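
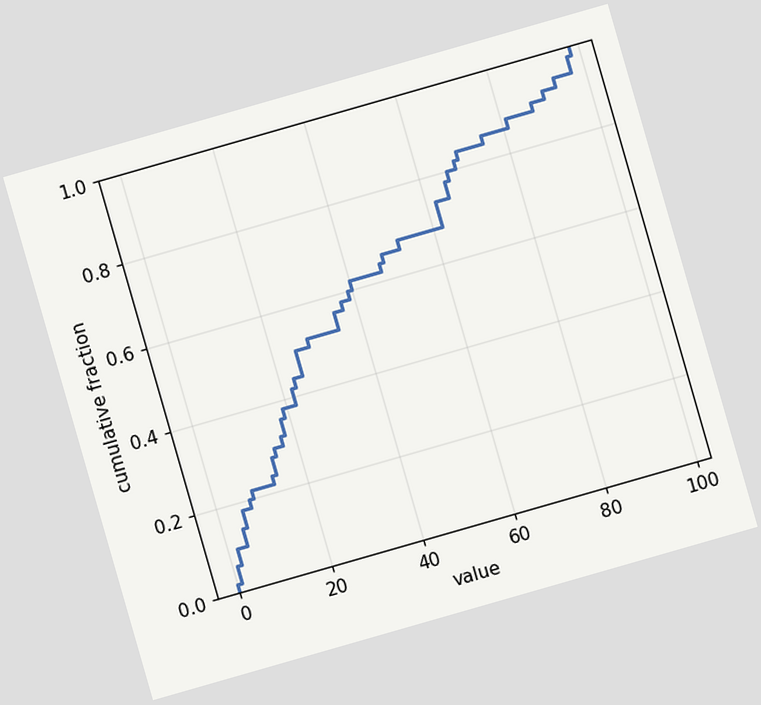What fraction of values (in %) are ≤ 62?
74%

The chart is tilted about 16° counter-clockwise. At x=62 the ECDF step is at 74%.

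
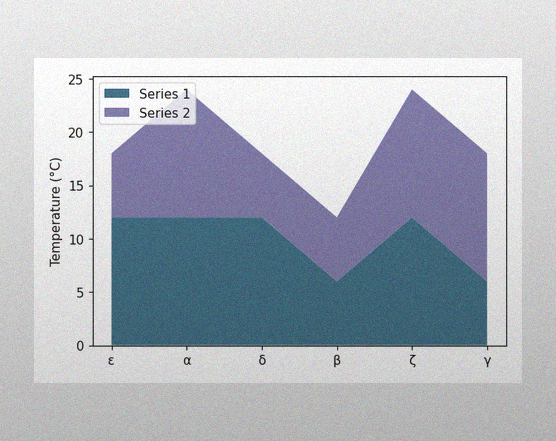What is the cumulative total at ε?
The image has some photo noise and uneven lighting. The stacked total at ε reaches 18°C.

18°C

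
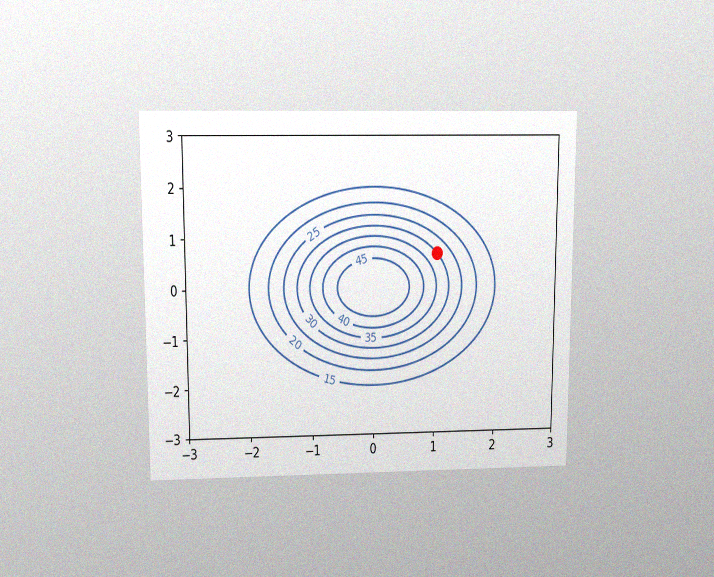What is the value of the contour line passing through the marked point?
The chart is viewed slightly from above, with some photo noise. The marked point sits on the contour labelled 30.

30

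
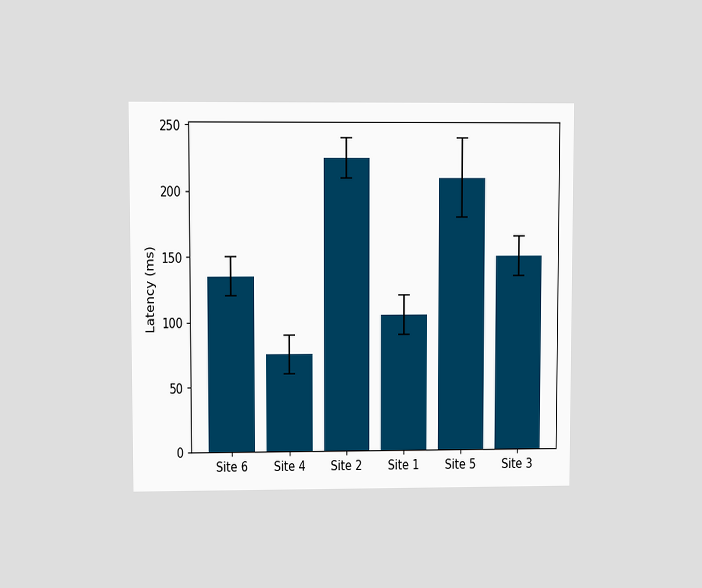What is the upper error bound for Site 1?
The chart is viewed at a slight angle. The Site 1 bar's upper whisker reaches 120ms.

120ms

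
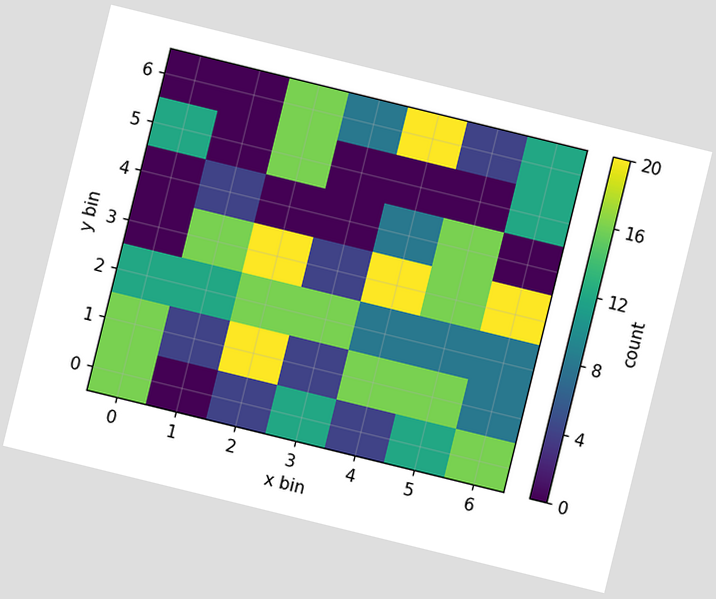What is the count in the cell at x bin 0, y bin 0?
The chart is tilted about 14° clockwise. Matching the cell (0, 0) against the colorbar gives 16.

16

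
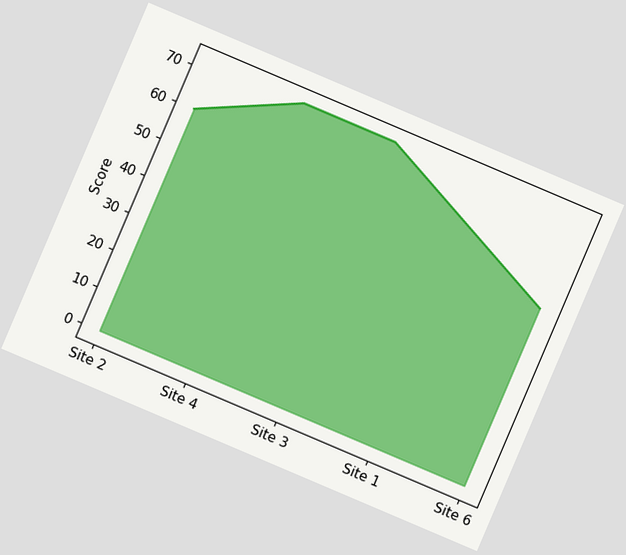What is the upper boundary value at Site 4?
The chart is tilted about 23° clockwise. At Site 4 the upper boundary is at 72.

72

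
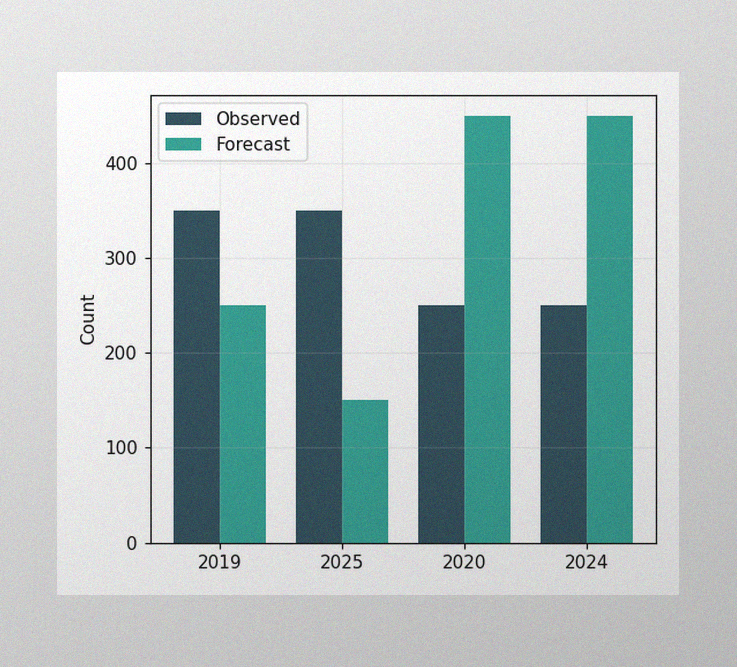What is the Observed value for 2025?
The image has some photo noise and uneven lighting. The Observed bar at 2025 reaches 350 on the y-axis.

350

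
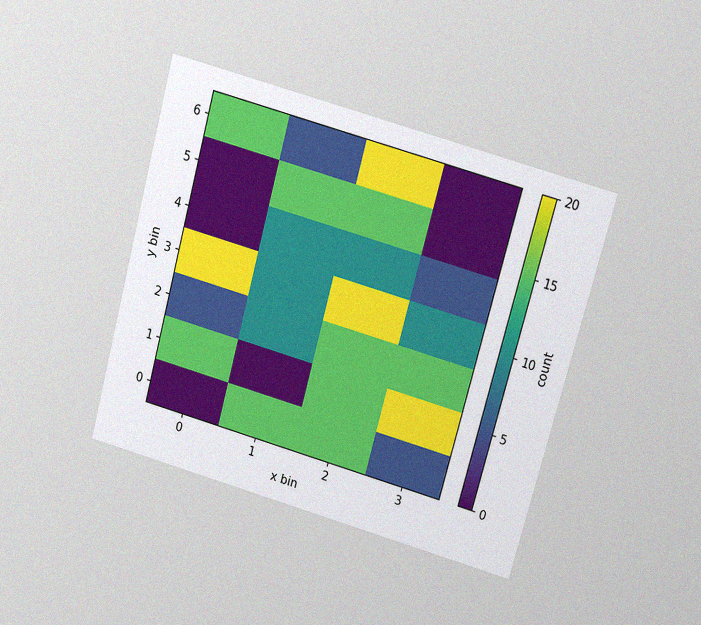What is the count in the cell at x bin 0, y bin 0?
0

The chart is tilted about 15° clockwise and viewed slightly from above, with some photo noise. Matching the cell (0, 0) against the colorbar gives 0.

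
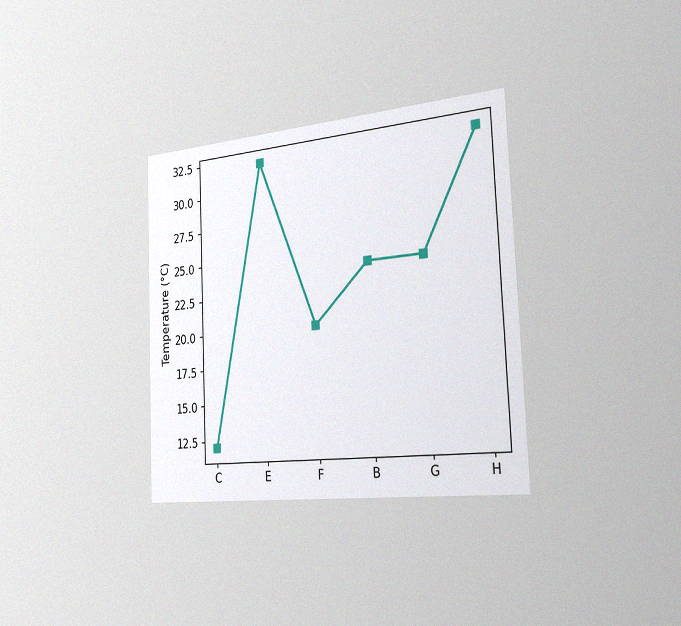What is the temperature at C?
12°C

The chart is tilted about 2° counter-clockwise and viewed slightly from the right, with some photo noise. At C, the line is at 12°C.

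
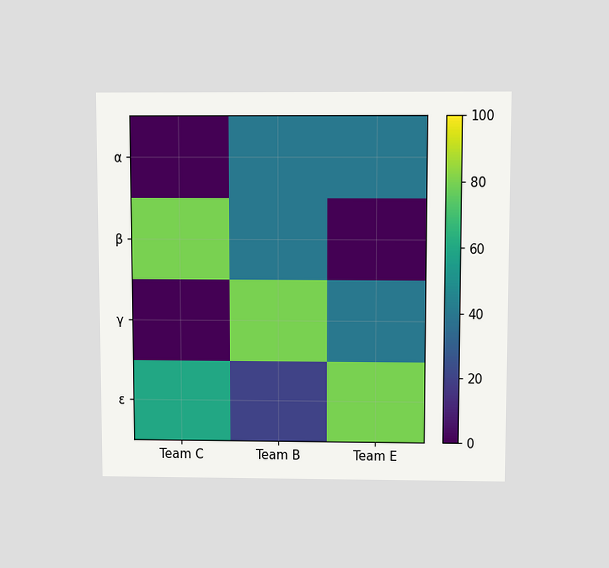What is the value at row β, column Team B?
40

The chart is viewed slightly from above. Matching cell (β, Team B) against the colorbar gives 40.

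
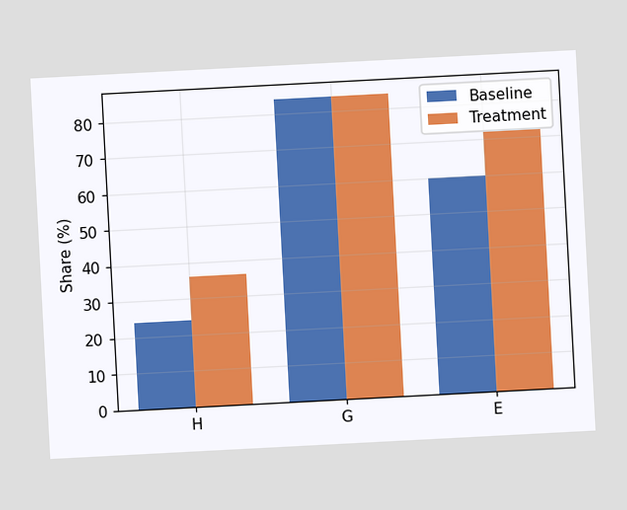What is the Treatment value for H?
36%

The chart is tilted about 3° counter-clockwise. The Treatment bar at H reaches 36% on the y-axis.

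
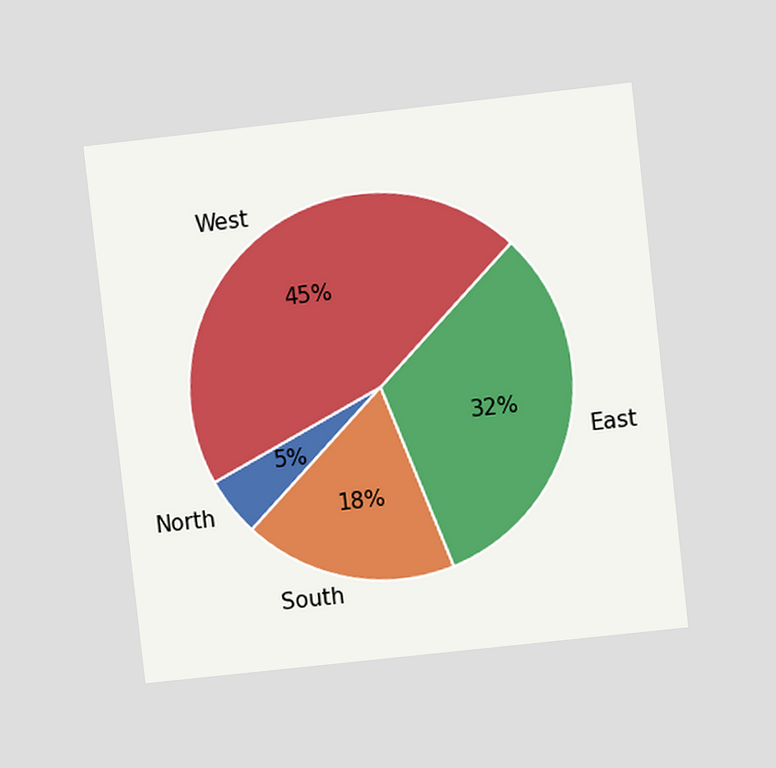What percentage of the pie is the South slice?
The chart is tilted about 6° counter-clockwise and viewed at a slight angle. The South slice takes up 18% of the pie.

18%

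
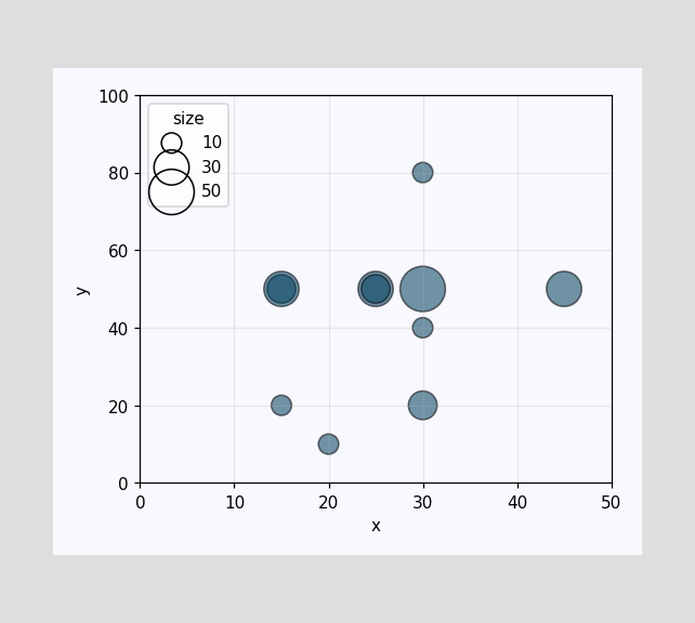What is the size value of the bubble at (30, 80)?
Matching the bubble at (30, 80) against the size legend gives 10.

10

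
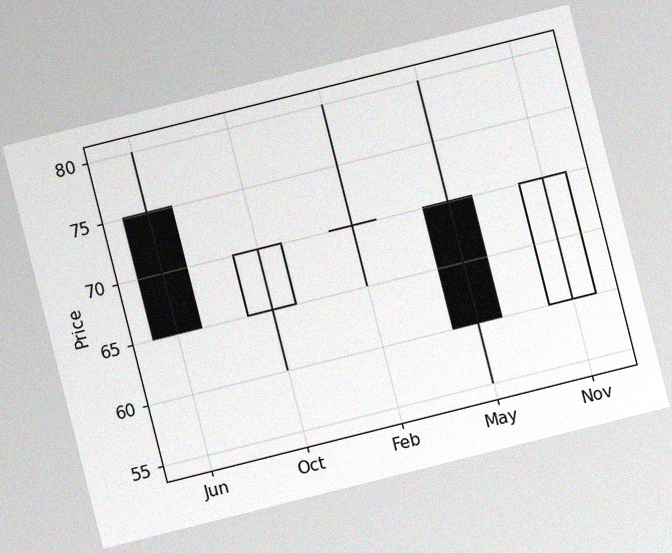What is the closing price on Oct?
70

The chart is tilted about 14° counter-clockwise, with some photo noise. The Oct candle closes at 70.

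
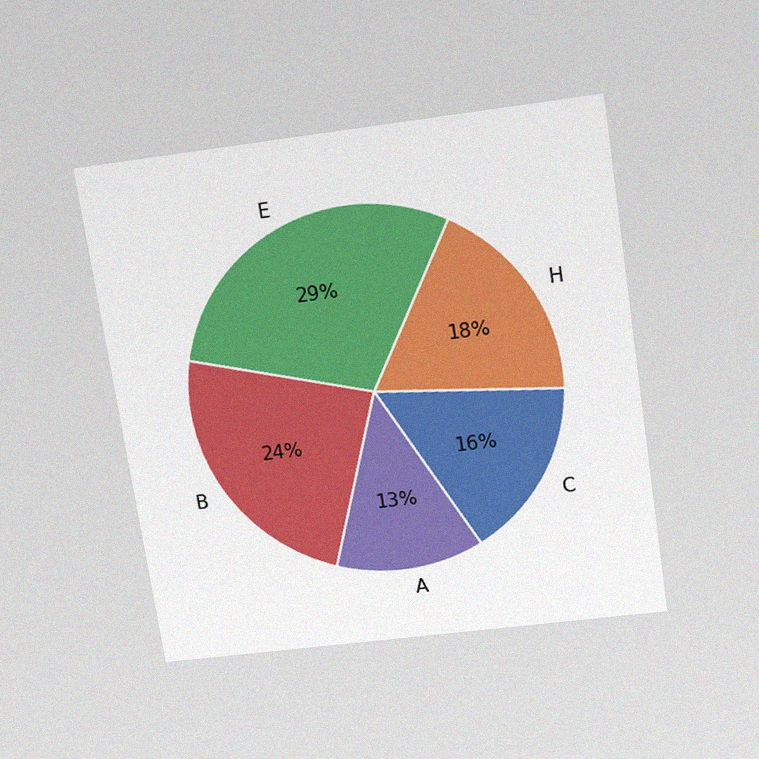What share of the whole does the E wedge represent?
29%

The chart is tilted about 9° counter-clockwise and viewed slightly from above, with some photo noise. The E slice takes up 29% of the pie.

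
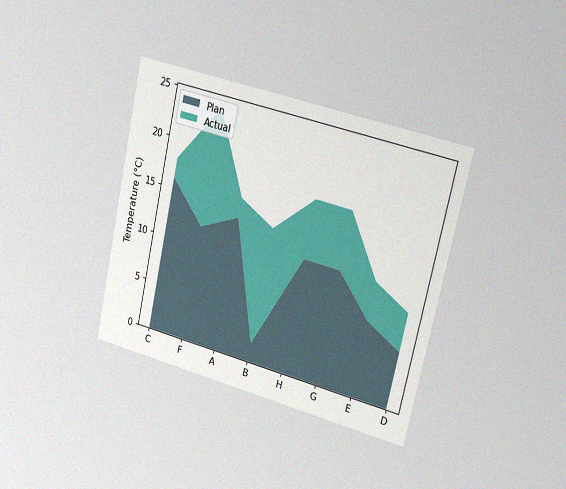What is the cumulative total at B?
The chart is tilted about 13° clockwise and viewed slightly from the right, with some photo noise. The stacked total at B reaches 14°C.

14°C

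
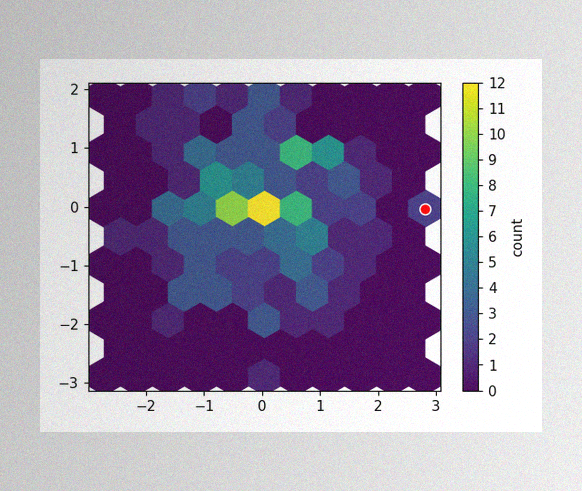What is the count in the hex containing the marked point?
The image has some photo noise and uneven lighting. The marked hex reads 2 on the colorbar.

2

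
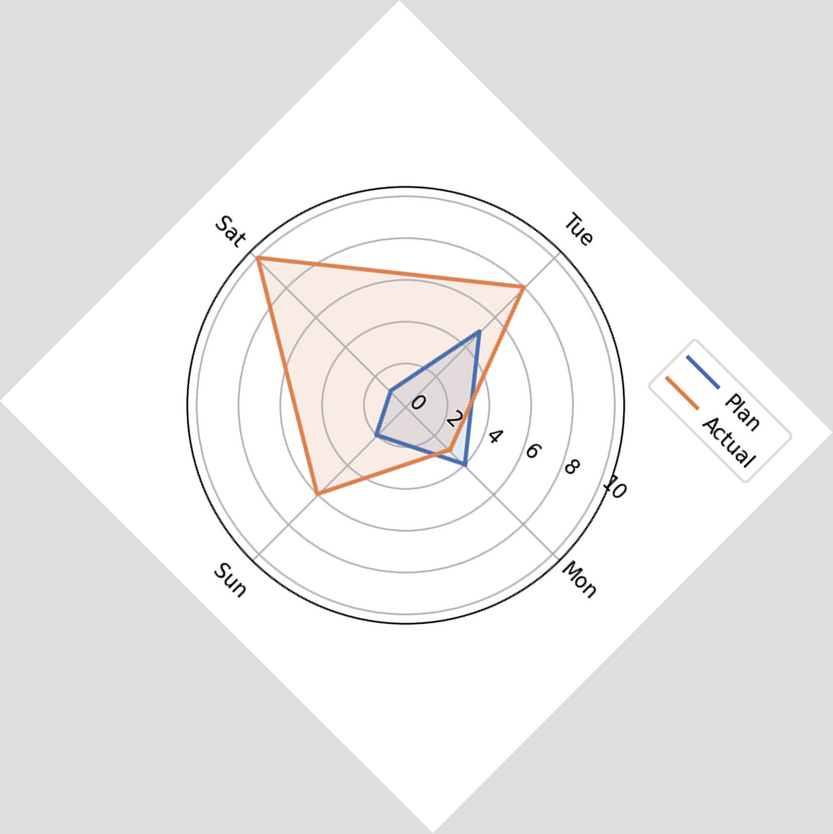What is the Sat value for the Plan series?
The chart is tilted about 45° clockwise. On the Sat axis, Plan reaches 1.

1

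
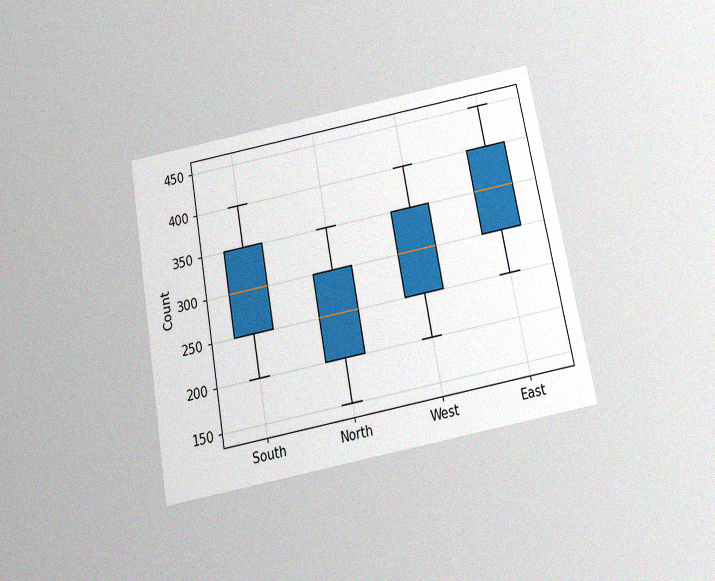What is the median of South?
300

The chart is tilted about 10° counter-clockwise and viewed slightly from below, with some photo noise. The median line in the South box sits at 300.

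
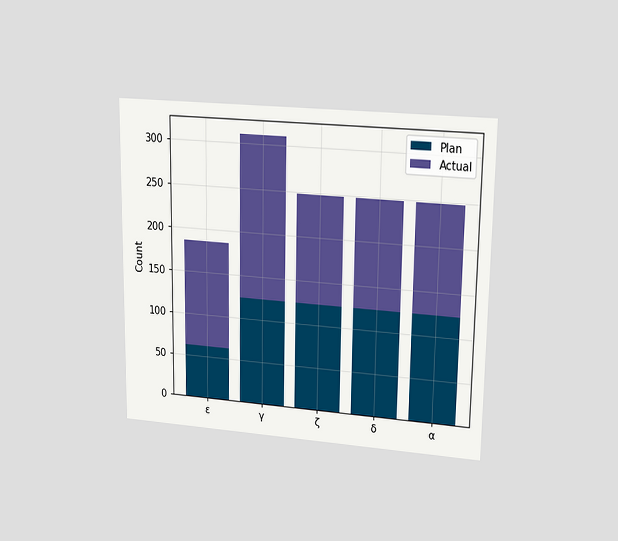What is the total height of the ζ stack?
The chart is viewed at a slight angle. The ζ stack's top reaches 248 on the y-axis.

248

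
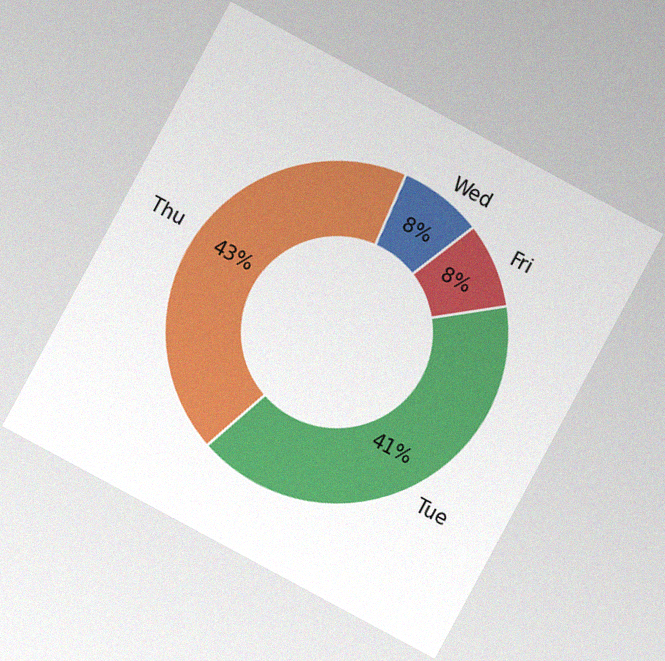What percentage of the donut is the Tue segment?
41%

The chart is tilted about 28° clockwise, with some photo noise. The Tue segment takes up 41% of the ring.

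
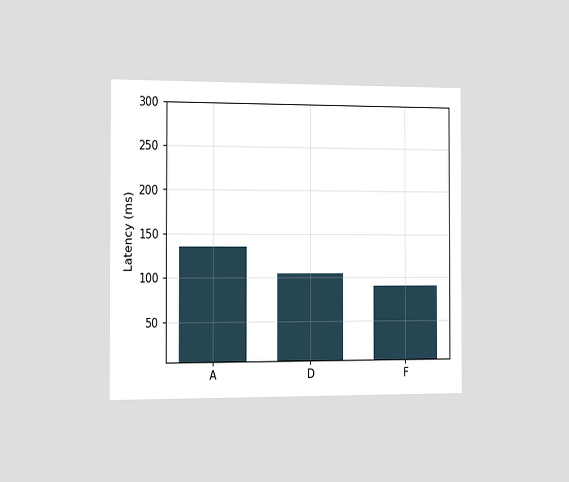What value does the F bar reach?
90ms

The chart is viewed slightly from the left. Reading along the chart's y-axis, the F bar reaches 90ms.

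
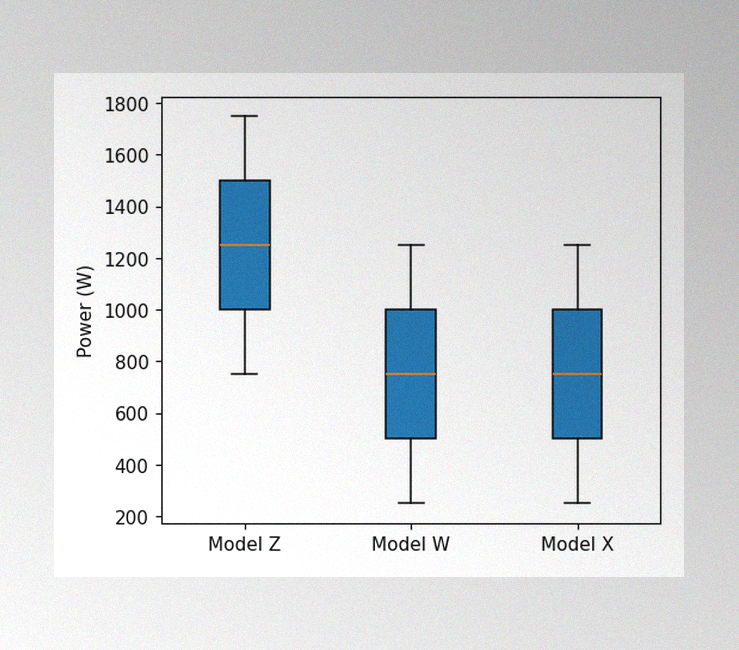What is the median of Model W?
750W

The image has some photo noise and uneven lighting. The median line in the Model W box sits at 750W.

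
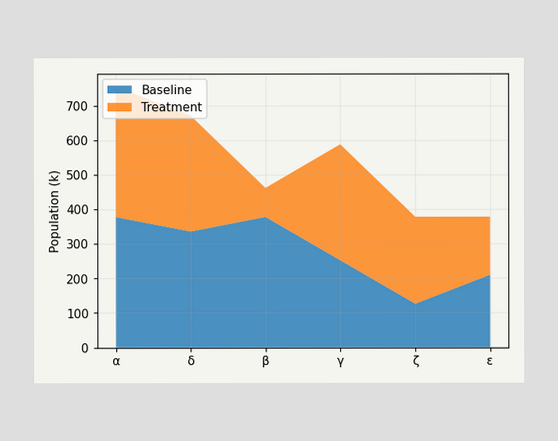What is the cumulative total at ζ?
378k

The stacked total at ζ reaches 378k.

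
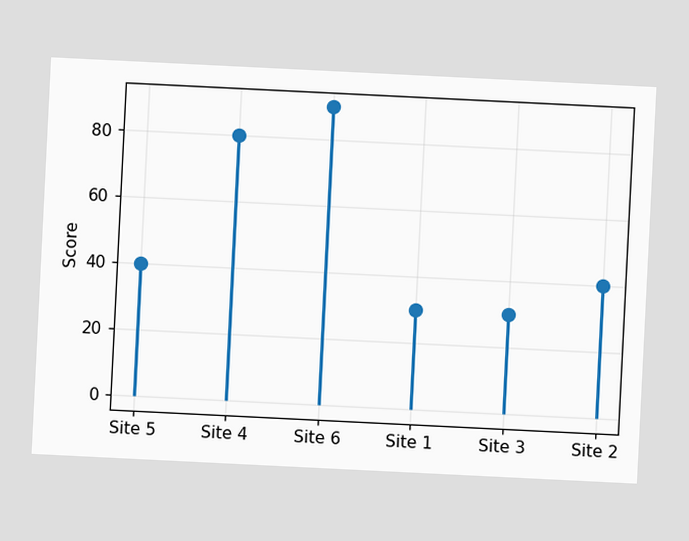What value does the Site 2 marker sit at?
The chart is tilted about 3° clockwise. The Site 2 marker sits at 40.

40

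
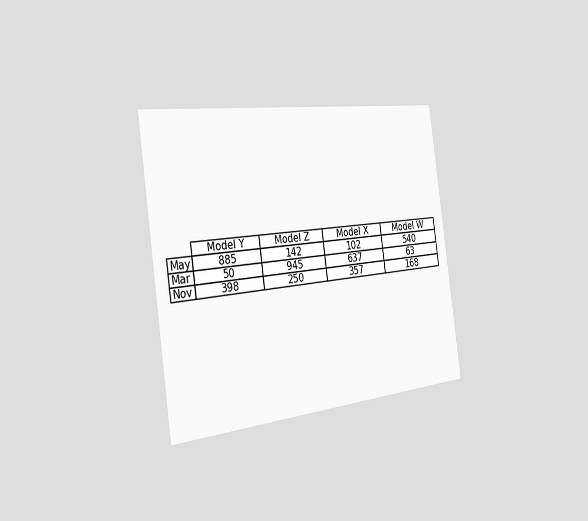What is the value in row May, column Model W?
540

The chart is tilted about 8° counter-clockwise and viewed slightly from the left. The (May, Model W) cell reads 540.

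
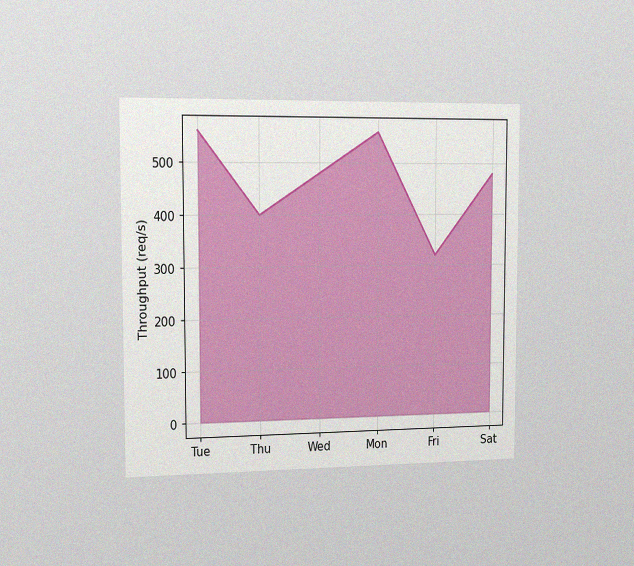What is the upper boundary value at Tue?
560req/s

The chart is viewed slightly from the left, with some photo noise. At Tue the upper boundary is at 560req/s.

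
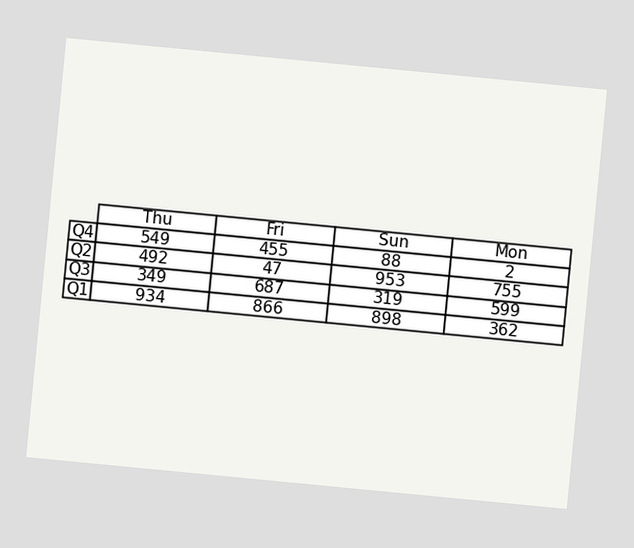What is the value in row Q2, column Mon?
755

The chart is tilted about 5° clockwise. The (Q2, Mon) cell reads 755.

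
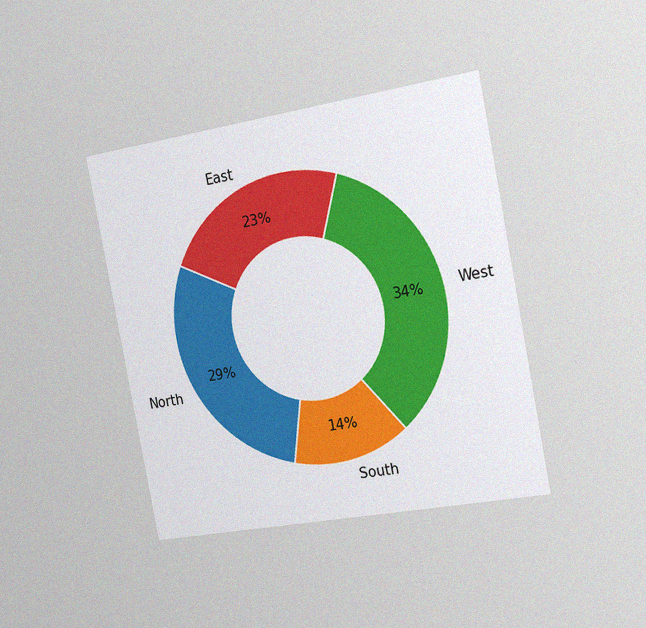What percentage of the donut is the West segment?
The chart is tilted about 11° counter-clockwise and viewed slightly from the right, with some photo noise. The West segment takes up 34% of the ring.

34%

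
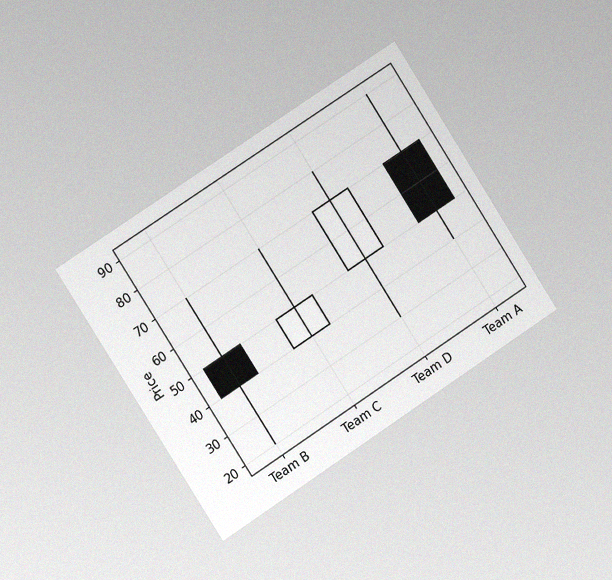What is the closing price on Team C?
The chart is tilted about 33° counter-clockwise and viewed slightly from the left, with some photo noise. The Team C candle closes at 50.

50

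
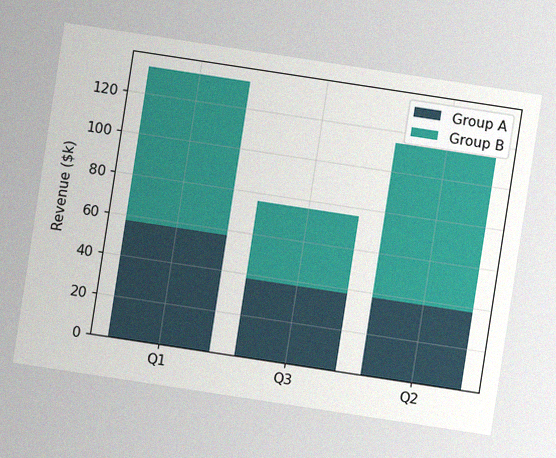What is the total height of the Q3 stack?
The chart is tilted about 9° clockwise, with some photo noise. The Q3 stack's top reaches $76k on the y-axis.

$76k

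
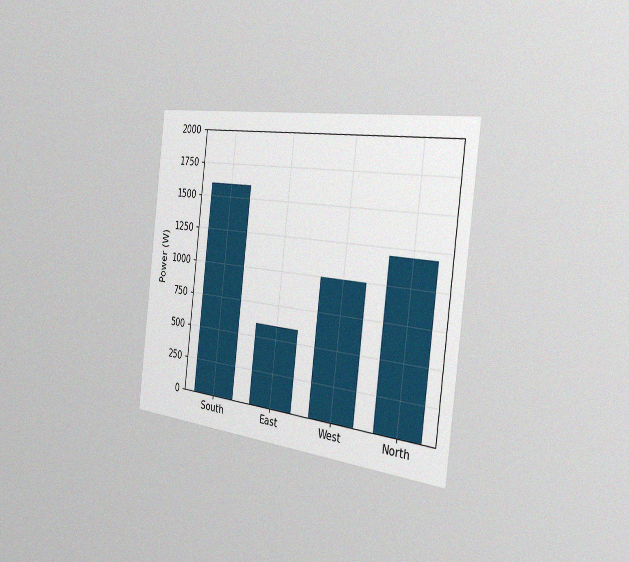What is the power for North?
The chart is tilted about 7° clockwise and viewed slightly from the right, with some photo noise. Reading along the chart's y-axis, the North bar reaches 1200W.

1200W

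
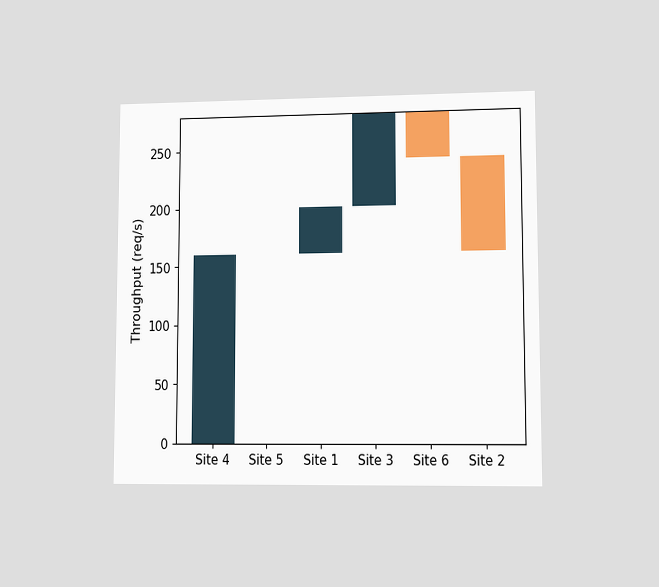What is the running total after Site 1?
The chart is viewed at a slight angle. After Site 1 the running total reaches 200req/s.

200req/s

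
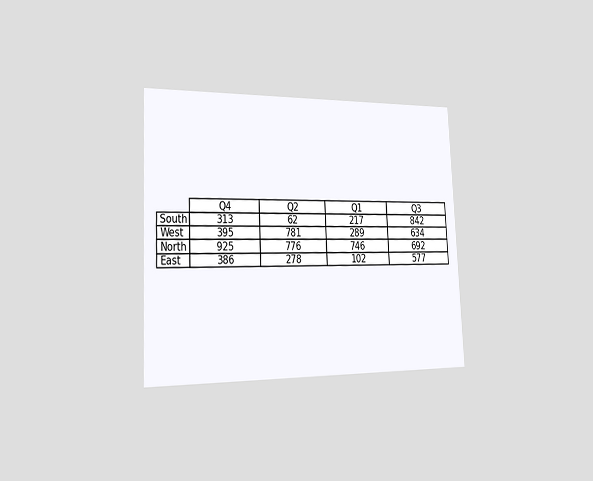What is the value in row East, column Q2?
The chart is tilted about 3° counter-clockwise and viewed slightly from the left. The (East, Q2) cell reads 278.

278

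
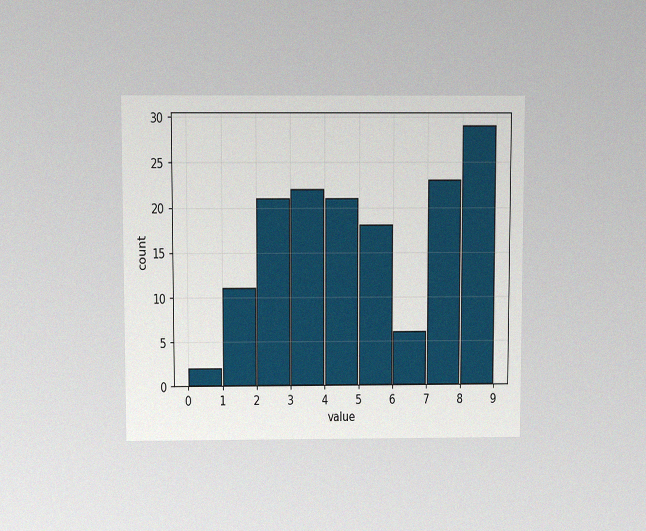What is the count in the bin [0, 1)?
The chart is viewed slightly from above, with some photo noise. The [0, 1) bin has height 2.

2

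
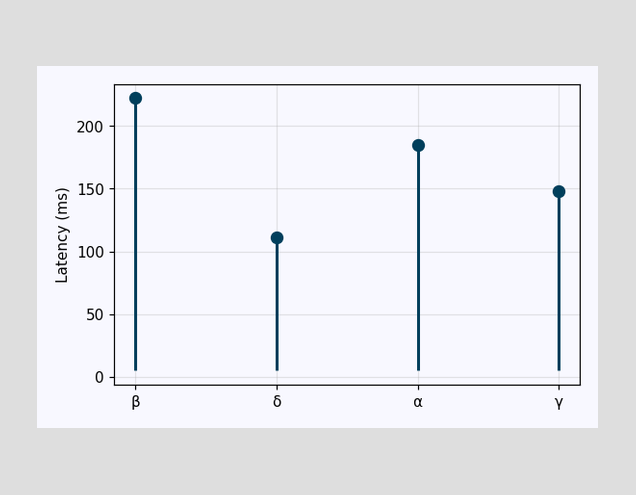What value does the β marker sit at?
The β marker sits at 222ms.

222ms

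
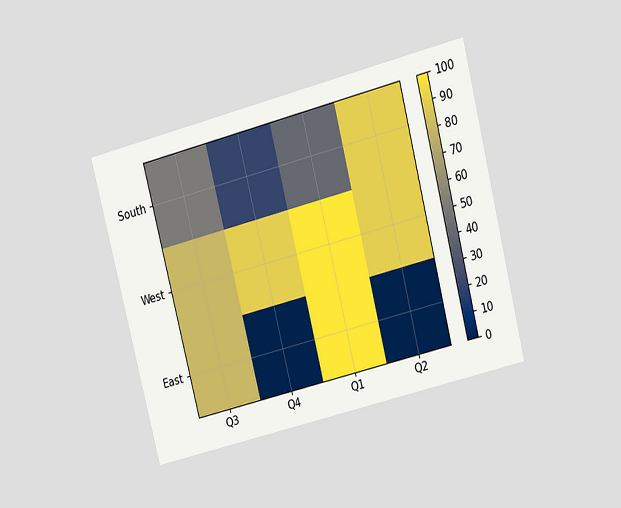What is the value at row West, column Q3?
The chart is tilted about 14° counter-clockwise and viewed at a slight angle. Matching cell (West, Q3) against the colorbar gives 80.

80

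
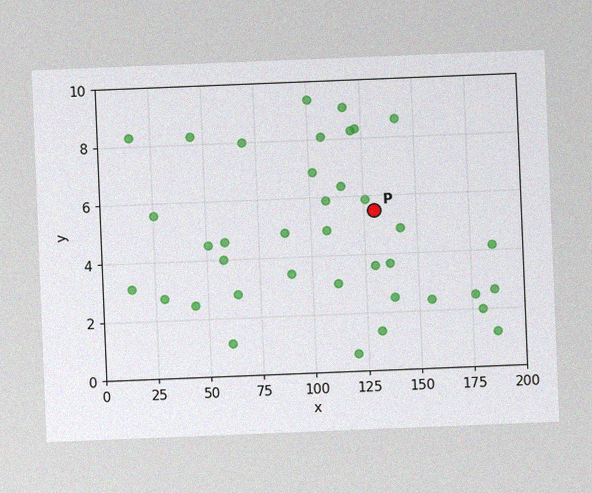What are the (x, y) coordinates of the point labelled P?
(130, 5.5)

The chart is tilted about 2° counter-clockwise, with some photo noise. Following the gridlines from P to each axis, P sits at (130, 5.5).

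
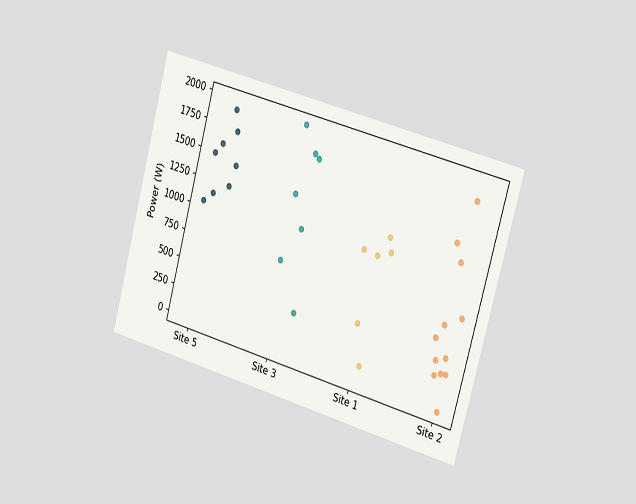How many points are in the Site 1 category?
The chart is tilted about 15° clockwise and viewed slightly from the right. Counting the markers in the Site 1 column gives 6.

6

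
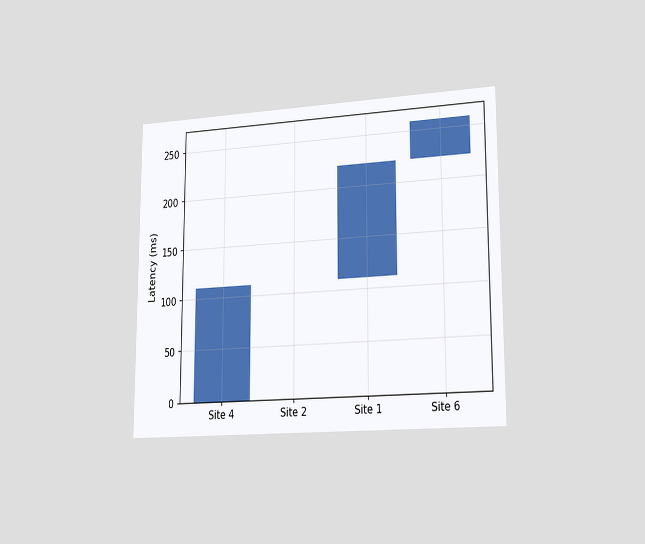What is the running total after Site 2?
111ms

The chart is viewed slightly from the right. After Site 2 the running total reaches 111ms.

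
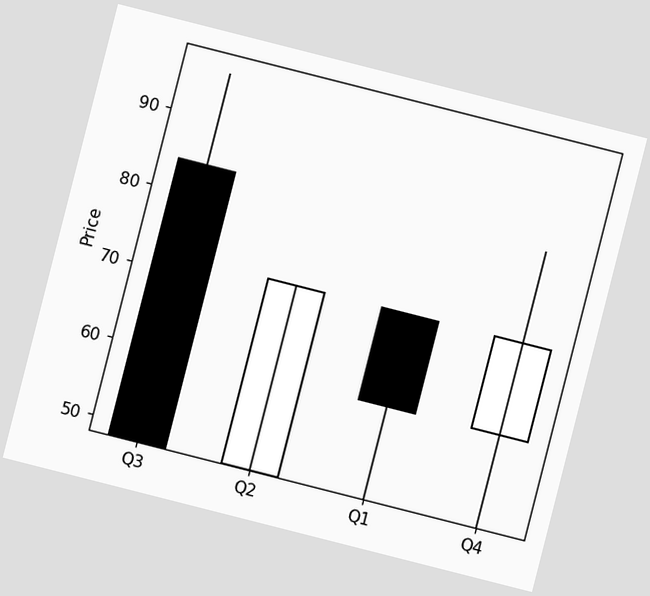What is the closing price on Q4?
72

The chart is tilted about 14° clockwise. The Q4 candle closes at 72.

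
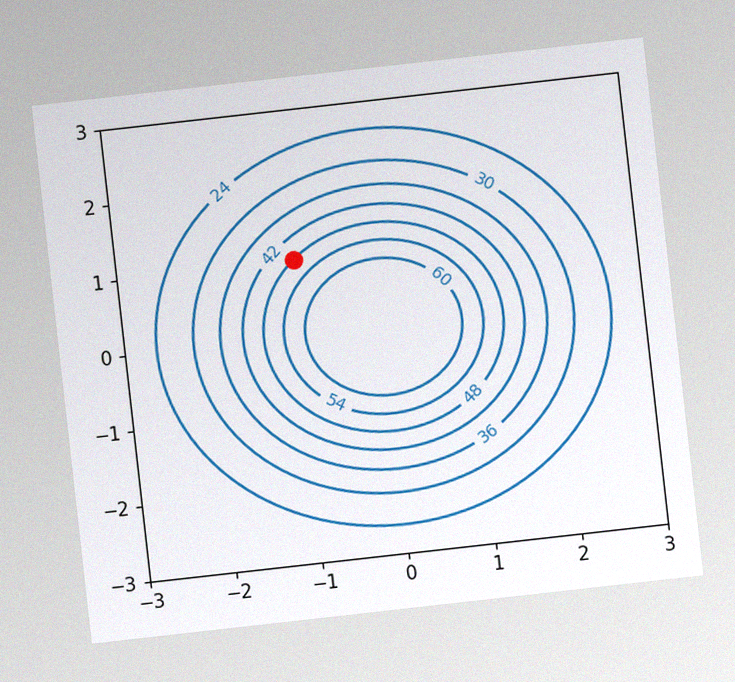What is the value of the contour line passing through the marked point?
48

The chart is tilted about 6° counter-clockwise, with some photo noise. The marked point sits on the contour labelled 48.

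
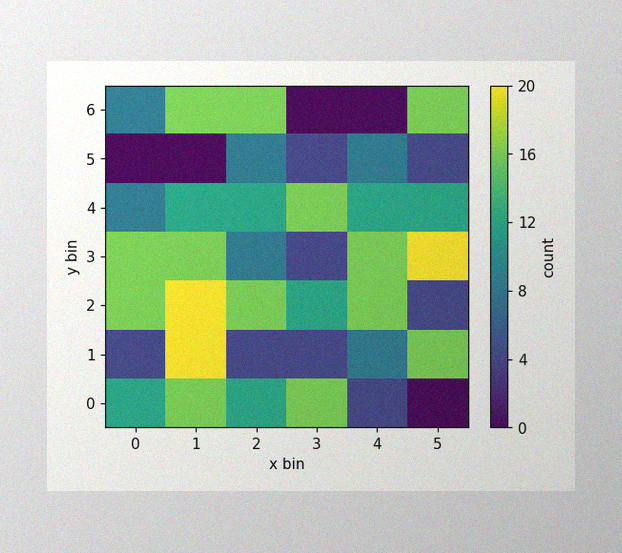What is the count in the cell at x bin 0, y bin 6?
The image has some photo noise and uneven lighting. Matching the cell (0, 6) against the colorbar gives 8.

8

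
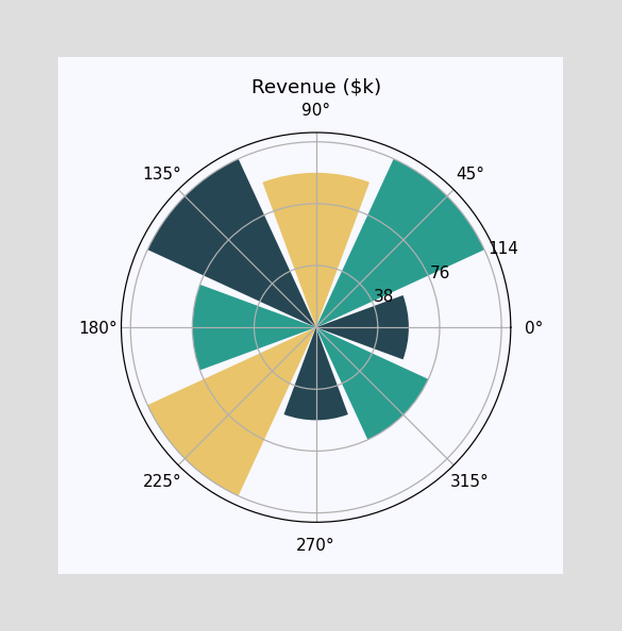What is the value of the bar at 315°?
$76k

The bar at 315° reaches $76k on the radial axis.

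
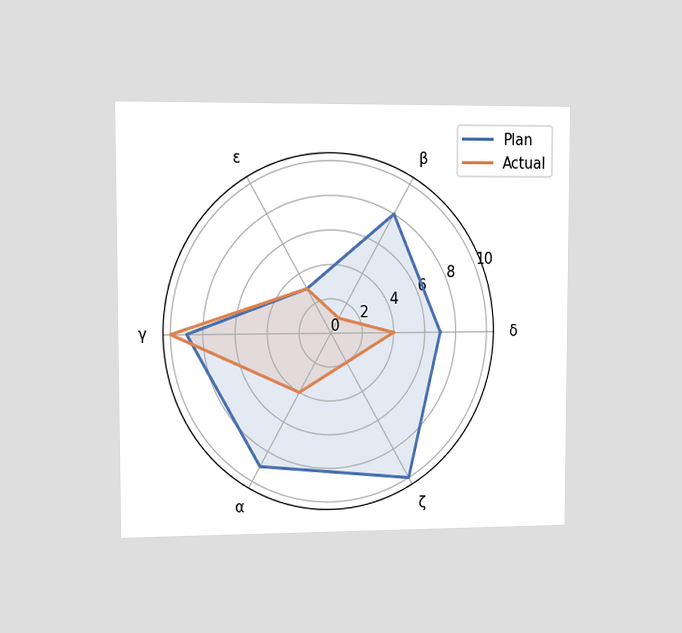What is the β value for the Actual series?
The chart is viewed slightly from the left. On the β axis, Actual reaches 1.

1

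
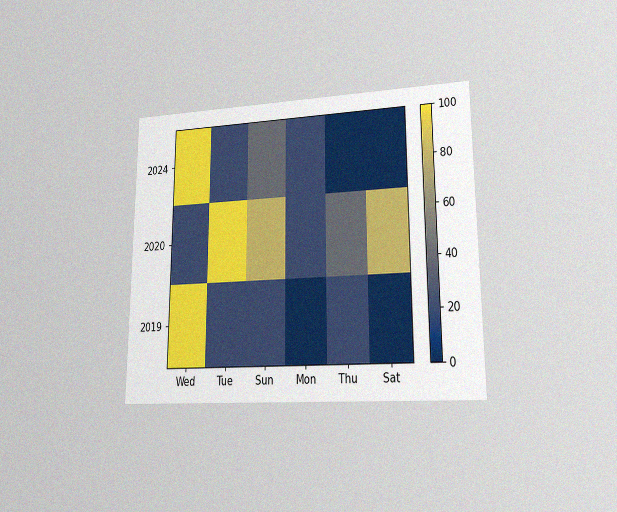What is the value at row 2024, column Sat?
0

The chart is viewed at a slight angle, with some photo noise. Matching cell (2024, Sat) against the colorbar gives 0.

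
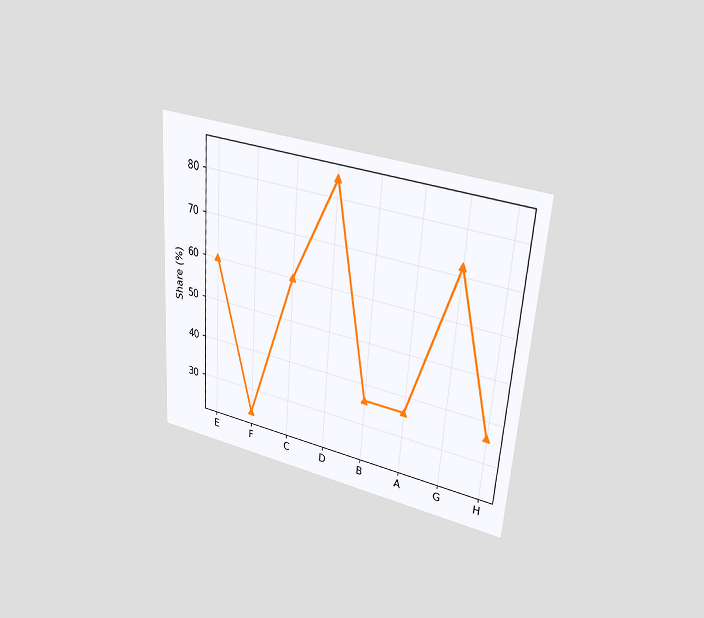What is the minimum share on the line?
24%

The chart is tilted about 4° clockwise and viewed at a slight angle. The lowest point is at F, and reading across to the y-axis gives 24%.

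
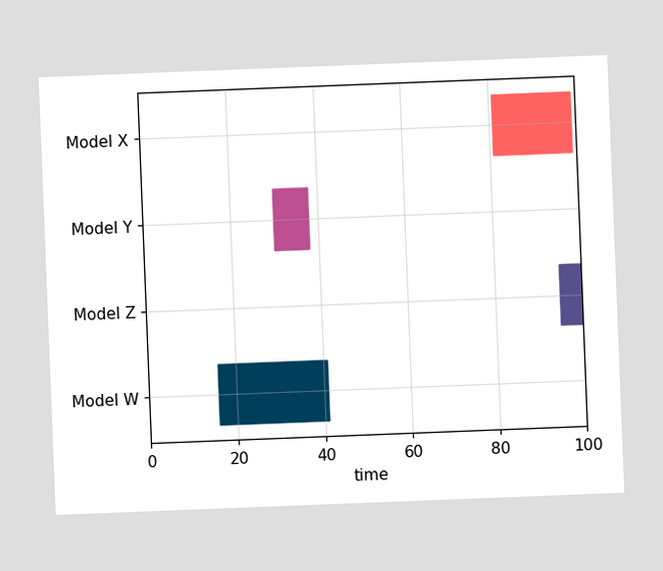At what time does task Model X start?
The chart is tilted about 2° counter-clockwise. The Model X bar begins at t=81.

81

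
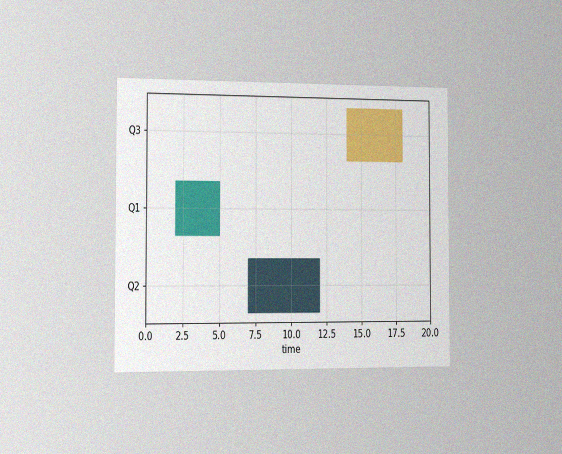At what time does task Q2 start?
7

The chart is viewed slightly from the left, with some photo noise. The Q2 bar begins at t=7.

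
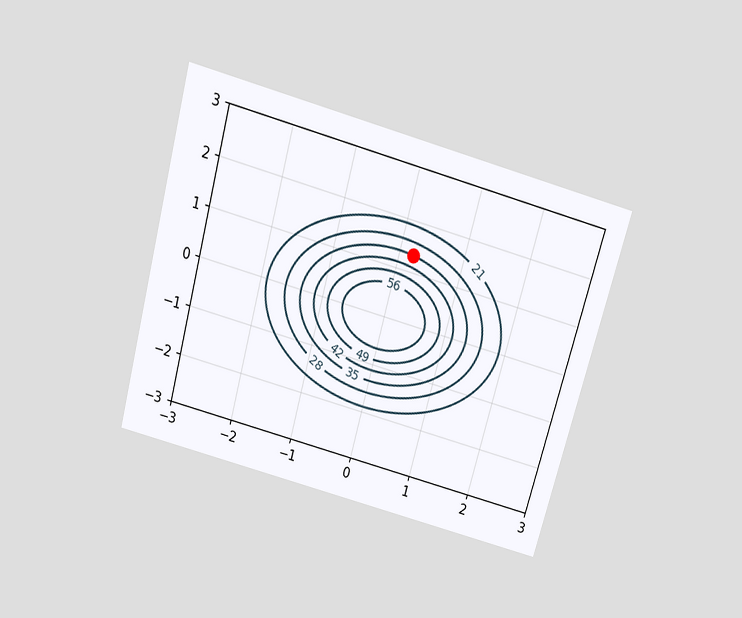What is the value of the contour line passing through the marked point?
The chart is tilted about 15° clockwise and viewed slightly from above. The marked point sits on the contour labelled 35.

35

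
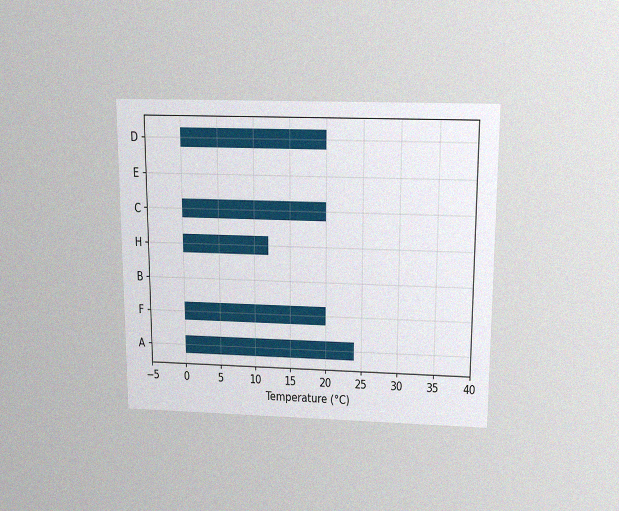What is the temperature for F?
20°C

The chart is viewed slightly from above, with some photo noise. Reading along the chart's x-axis, the F bar reaches 20°C.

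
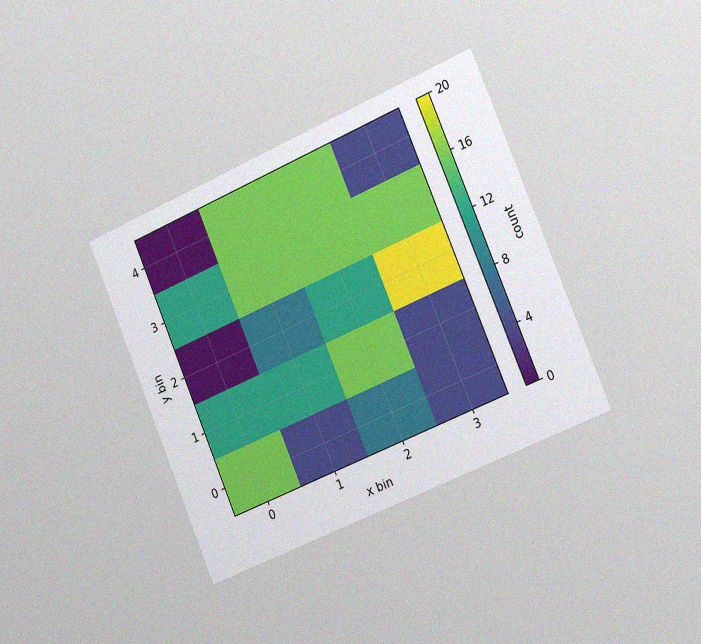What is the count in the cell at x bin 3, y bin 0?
4

The chart is tilted about 23° counter-clockwise and viewed slightly from the right, with some photo noise. Matching the cell (3, 0) against the colorbar gives 4.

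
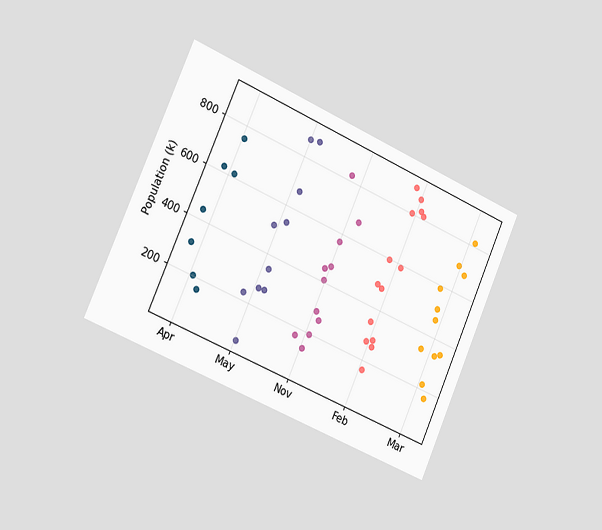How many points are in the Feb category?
The chart is tilted about 24° clockwise and viewed slightly from the left. Counting the markers in the Feb column gives 14.

14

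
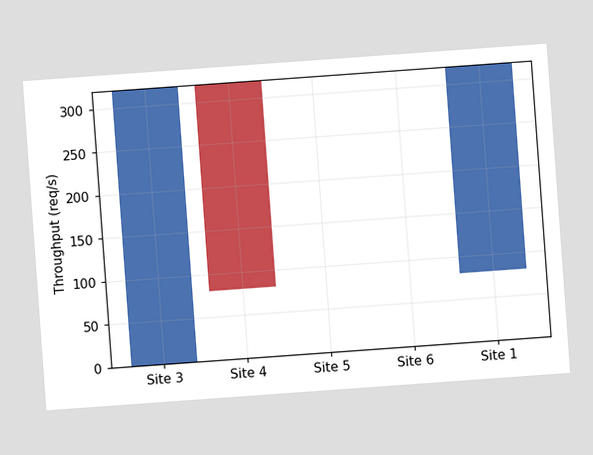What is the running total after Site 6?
80req/s

The chart is tilted about 4° counter-clockwise. After Site 6 the running total reaches 80req/s.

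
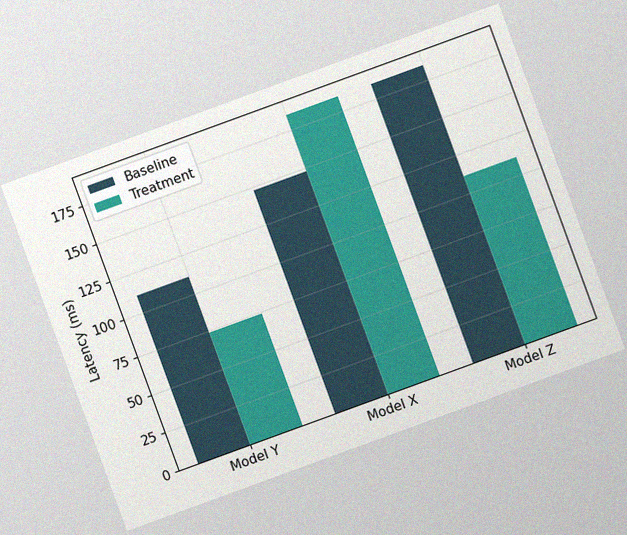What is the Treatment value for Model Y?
The chart is tilted about 20° counter-clockwise, with some photo noise. The Treatment bar at Model Y reaches 74ms on the y-axis.

74ms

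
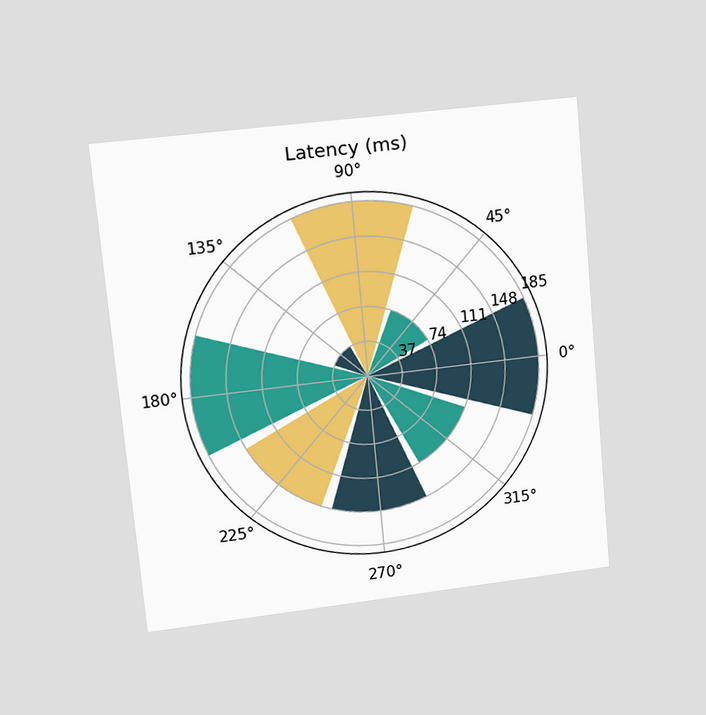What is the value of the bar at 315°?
The chart is tilted about 5° counter-clockwise and viewed at a slight angle. The bar at 315° reaches 111ms on the radial axis.

111ms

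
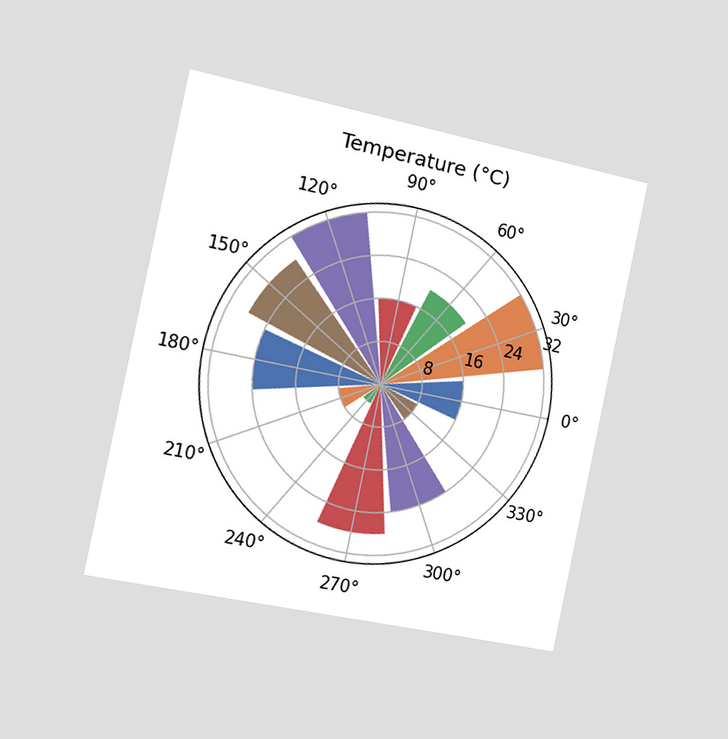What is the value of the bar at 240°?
4°C

The chart is tilted about 12° clockwise and viewed slightly from the left. The bar at 240° reaches 4°C on the radial axis.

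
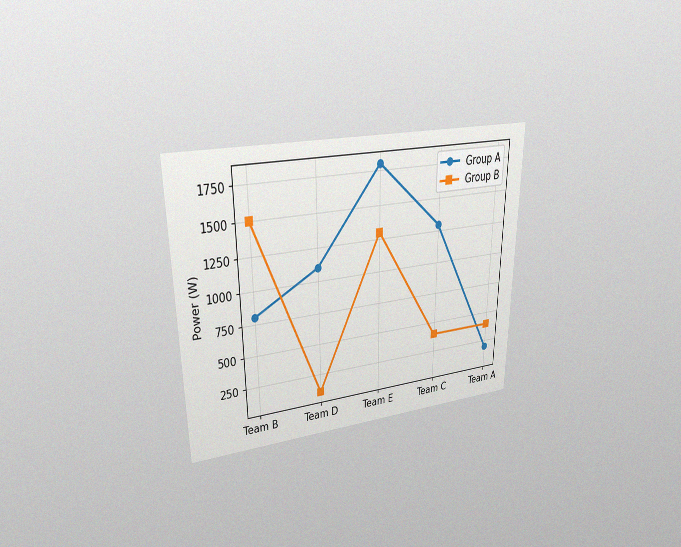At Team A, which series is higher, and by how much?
Group B, by 200W

The chart is viewed at a slight angle, with some photo noise. At Team A, Group B sits above the other line by 200W.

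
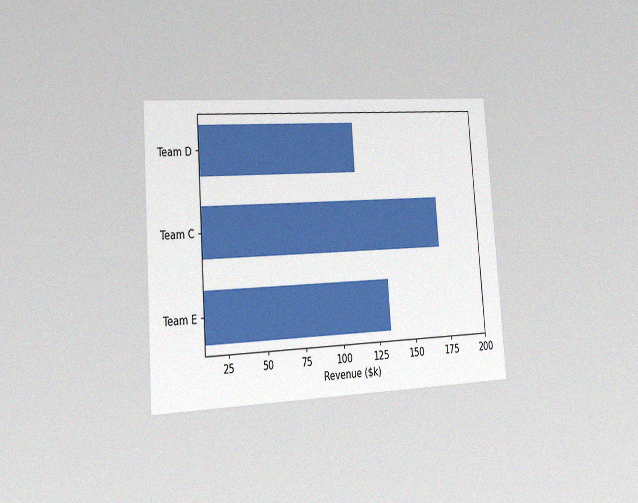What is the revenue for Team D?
$114k

The chart is tilted about 4° counter-clockwise and viewed slightly from the left, with some photo noise. Reading along the chart's x-axis, the Team D bar reaches $114k.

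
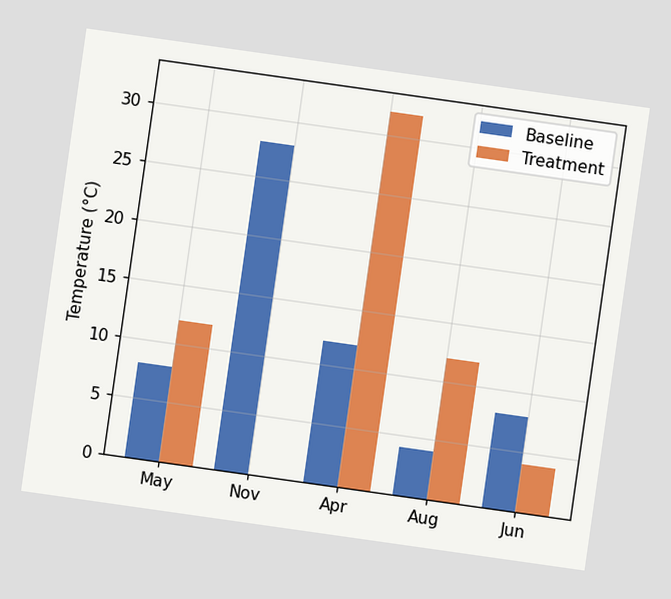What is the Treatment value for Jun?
The chart is tilted about 8° clockwise. The Treatment bar at Jun reaches 4°C on the y-axis.

4°C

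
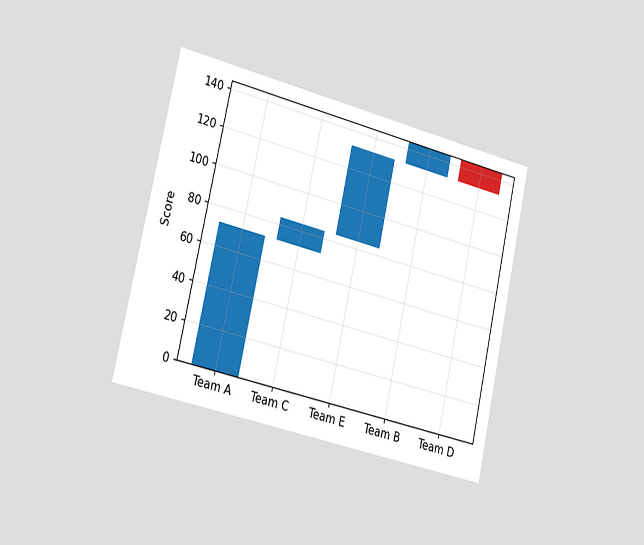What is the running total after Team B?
The chart is tilted about 12° clockwise and viewed slightly from the left. After Team B the running total reaches 144.

144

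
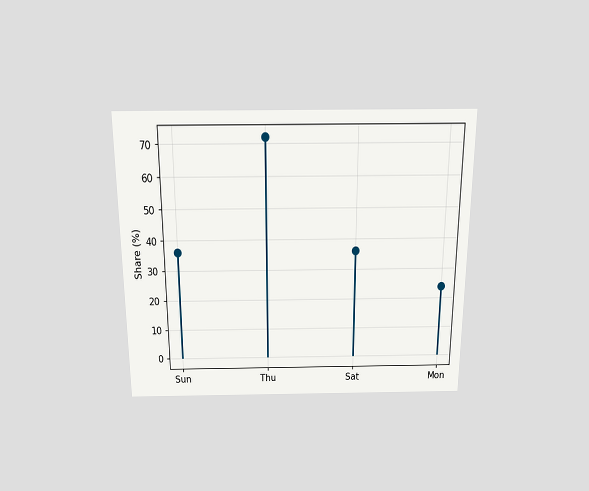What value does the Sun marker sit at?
36%

The chart is viewed slightly from above. The Sun marker sits at 36%.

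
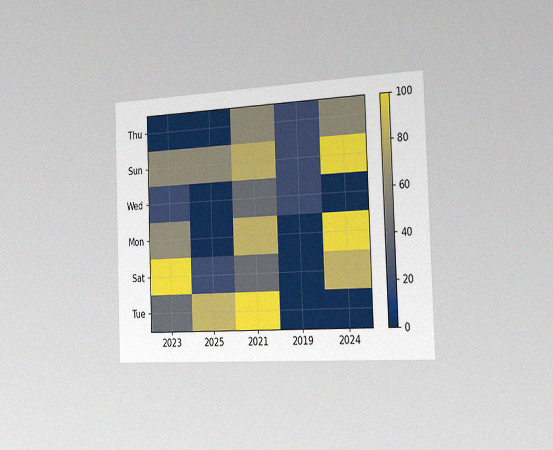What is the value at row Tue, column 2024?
The chart is tilted about 2° counter-clockwise and viewed slightly from the right, with some photo noise. Matching cell (Tue, 2024) against the colorbar gives 0.

0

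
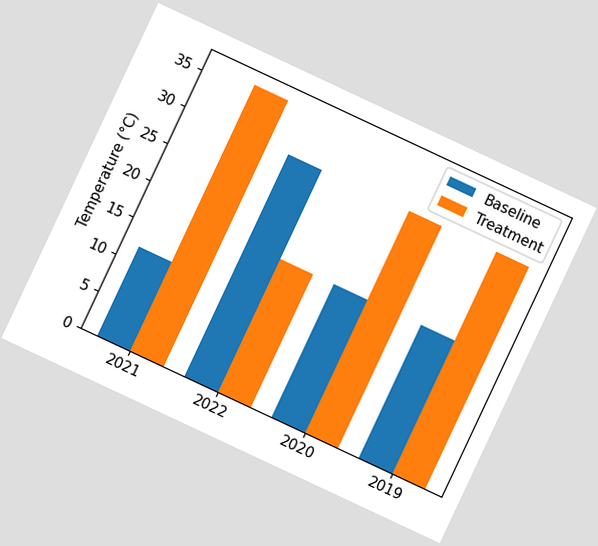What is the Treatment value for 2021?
36°C

The chart is tilted about 25° clockwise. The Treatment bar at 2021 reaches 36°C on the y-axis.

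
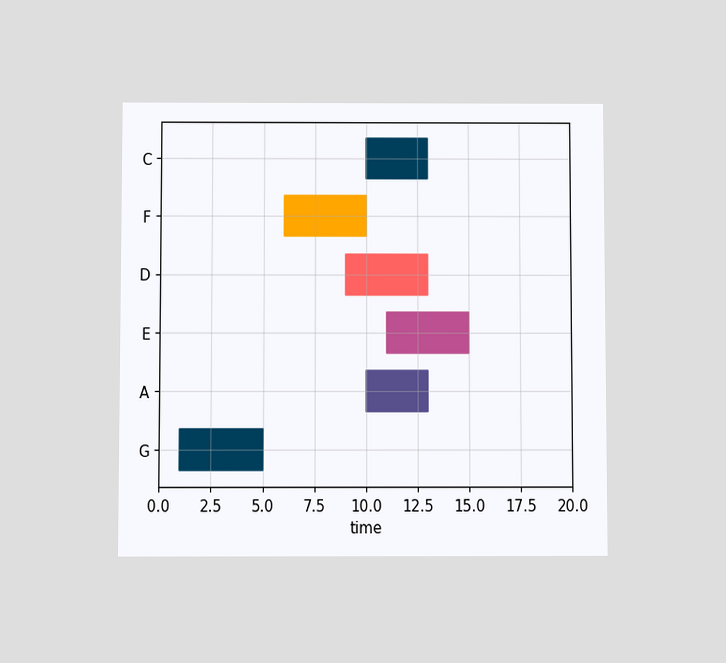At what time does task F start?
6

The chart is viewed at a slight angle. The F bar begins at t=6.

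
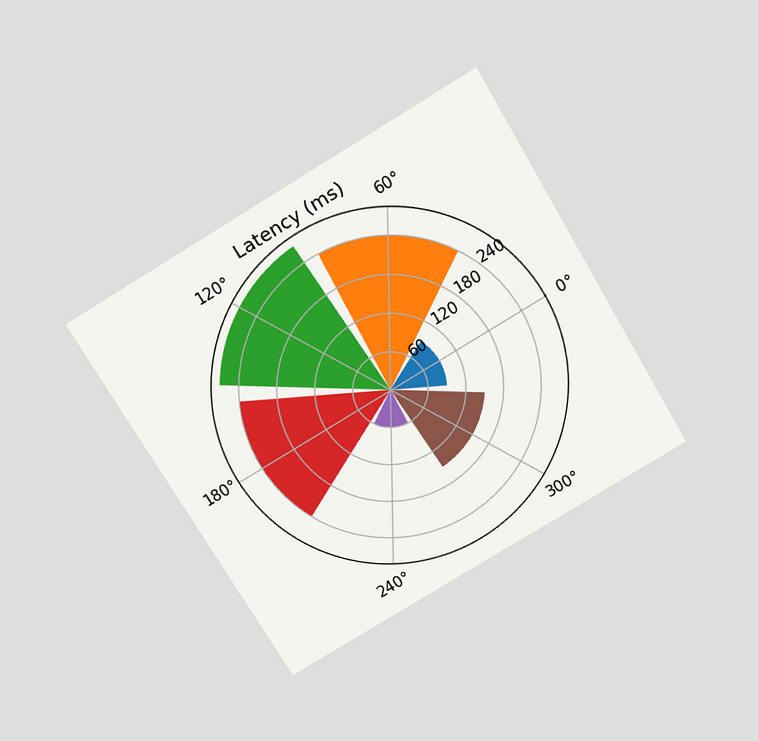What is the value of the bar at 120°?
270ms

The chart is tilted about 31° counter-clockwise and viewed slightly from above. The bar at 120° reaches 270ms on the radial axis.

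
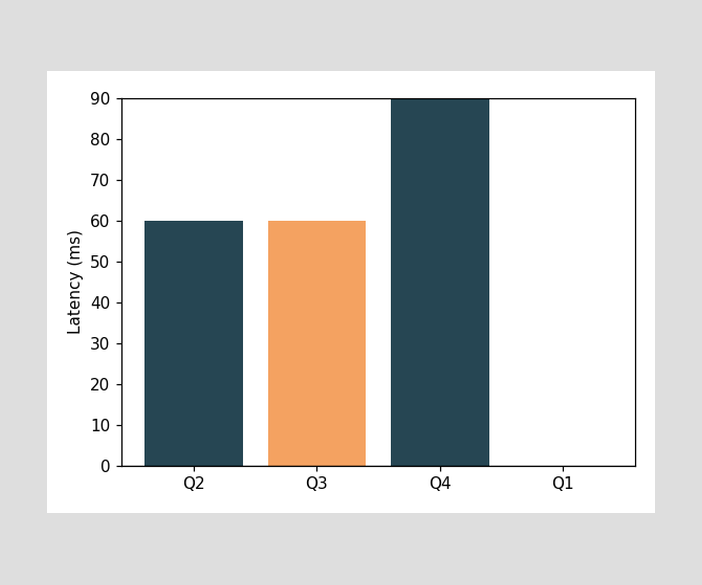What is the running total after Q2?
60ms

After Q2 the running total reaches 60ms.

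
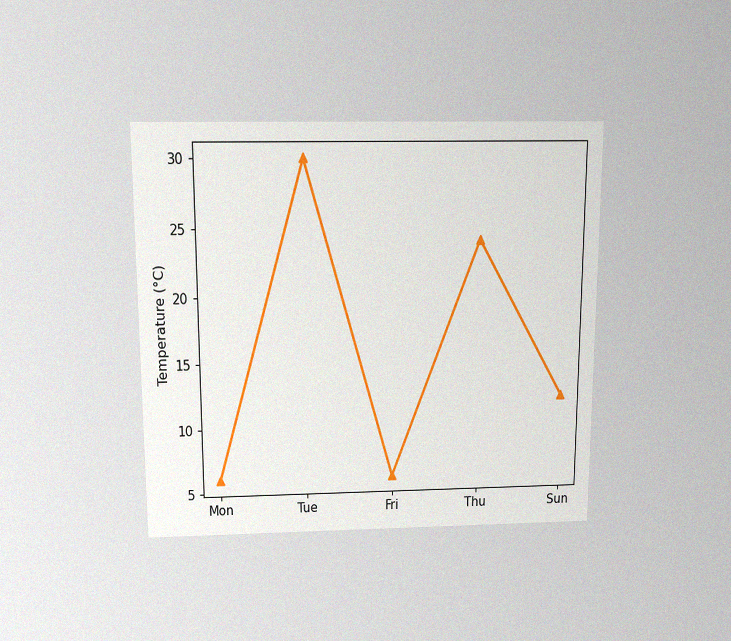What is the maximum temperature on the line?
The chart is viewed slightly from above, with some photo noise. The highest point is at Tue, and reading across to the y-axis gives 30°C.

30°C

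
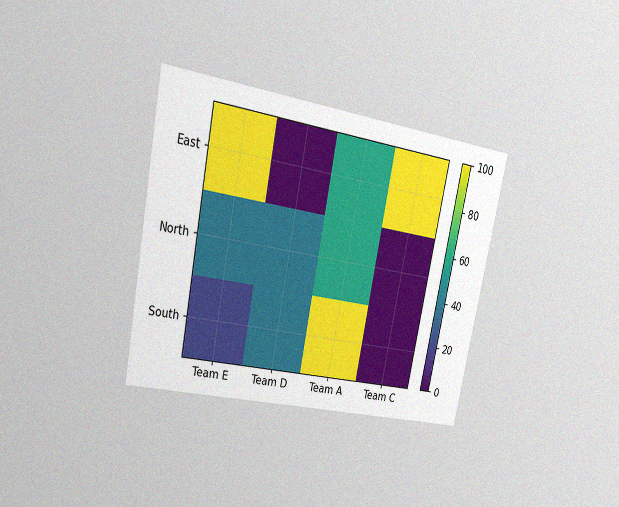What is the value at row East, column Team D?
0

The chart is tilted about 11° clockwise and viewed at a slight angle, with some photo noise. Matching cell (East, Team D) against the colorbar gives 0.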